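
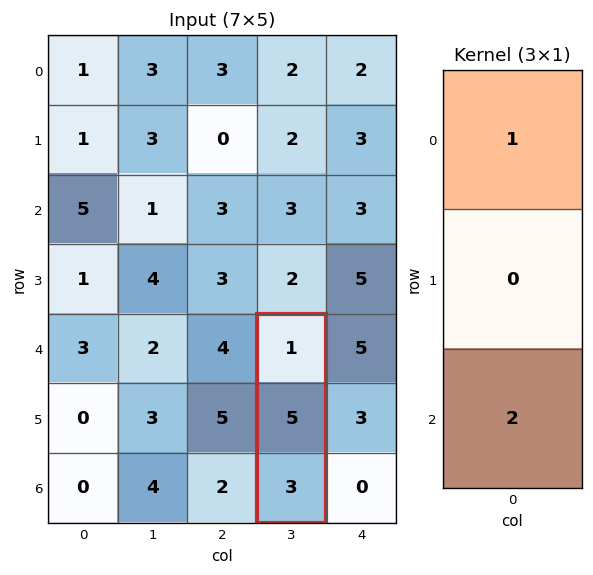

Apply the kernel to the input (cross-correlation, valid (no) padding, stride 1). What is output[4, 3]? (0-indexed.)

7

The receptive field on the input at this output position is [1 / 5 / 3]. Elementwise product with the kernel and sum: 1·1 + 3·2.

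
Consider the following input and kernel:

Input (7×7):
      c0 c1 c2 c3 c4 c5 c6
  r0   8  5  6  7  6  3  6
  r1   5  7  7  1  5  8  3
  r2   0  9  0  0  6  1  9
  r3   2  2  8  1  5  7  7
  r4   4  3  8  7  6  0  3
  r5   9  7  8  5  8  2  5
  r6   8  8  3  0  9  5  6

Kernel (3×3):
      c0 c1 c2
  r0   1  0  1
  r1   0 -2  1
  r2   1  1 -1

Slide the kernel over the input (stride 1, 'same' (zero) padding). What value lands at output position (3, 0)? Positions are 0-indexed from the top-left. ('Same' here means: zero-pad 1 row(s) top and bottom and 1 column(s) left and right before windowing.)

The receptive field on the zero-padded input at this output position is [0 0 9 / 0 2 2 / 0 4 3]. Elementwise product with the kernel and sum: 0·1 + 9·1 + 2·-2 + 2·1 + 0·1 + 4·1 + 3·-1.

8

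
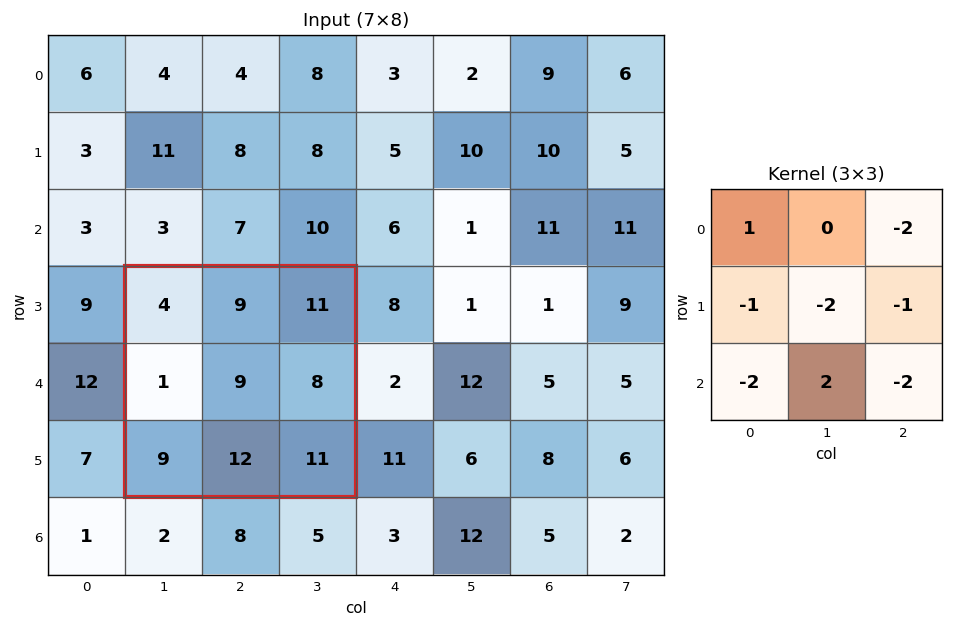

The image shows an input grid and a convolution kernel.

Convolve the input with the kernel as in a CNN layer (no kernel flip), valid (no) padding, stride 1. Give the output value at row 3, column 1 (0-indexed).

The receptive field on the input at this output position is [4 9 11 / 1 9 8 / 9 12 11]. Elementwise product with the kernel and sum: 4·1 + 11·-2 + 1·-1 + 9·-2 + 8·-1 + 9·-2 + 12·2 + 11·-2.

-61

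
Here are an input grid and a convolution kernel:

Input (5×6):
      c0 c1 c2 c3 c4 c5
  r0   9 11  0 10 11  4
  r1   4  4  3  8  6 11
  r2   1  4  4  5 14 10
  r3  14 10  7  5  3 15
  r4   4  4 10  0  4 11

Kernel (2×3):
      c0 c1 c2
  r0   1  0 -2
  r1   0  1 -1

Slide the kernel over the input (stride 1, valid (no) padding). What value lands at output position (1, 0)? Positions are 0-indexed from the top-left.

-2

The receptive field on the input at this output position is [4 4 3 / 1 4 4]. Elementwise product with the kernel and sum: 4·1 + 3·-2 + 4·1 + 4·-1.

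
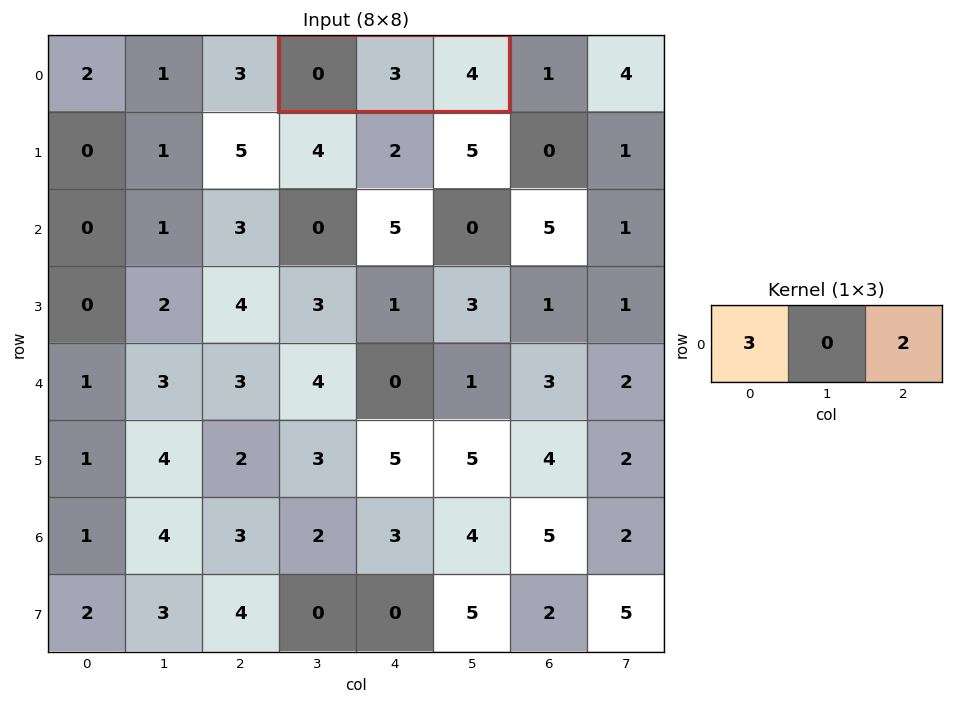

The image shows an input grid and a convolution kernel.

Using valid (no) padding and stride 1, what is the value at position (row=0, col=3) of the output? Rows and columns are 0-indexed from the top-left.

The receptive field on the input at this output position is [0 3 4]. Elementwise product with the kernel and sum: 0·3 + 4·2.

8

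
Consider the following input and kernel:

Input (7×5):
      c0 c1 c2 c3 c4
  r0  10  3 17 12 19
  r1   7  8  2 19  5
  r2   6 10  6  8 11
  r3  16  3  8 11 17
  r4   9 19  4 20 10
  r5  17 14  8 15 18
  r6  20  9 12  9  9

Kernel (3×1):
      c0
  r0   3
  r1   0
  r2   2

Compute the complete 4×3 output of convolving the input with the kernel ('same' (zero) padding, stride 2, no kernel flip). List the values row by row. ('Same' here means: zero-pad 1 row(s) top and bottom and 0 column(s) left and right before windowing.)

14 4 10
53 22 49
82 40 87
51 24 54

Output[0,0]: The receptive field on the zero-padded input at this output position is [0 / 10 / 7]. Elementwise product with the kernel and sum: 0·3 + 7·2.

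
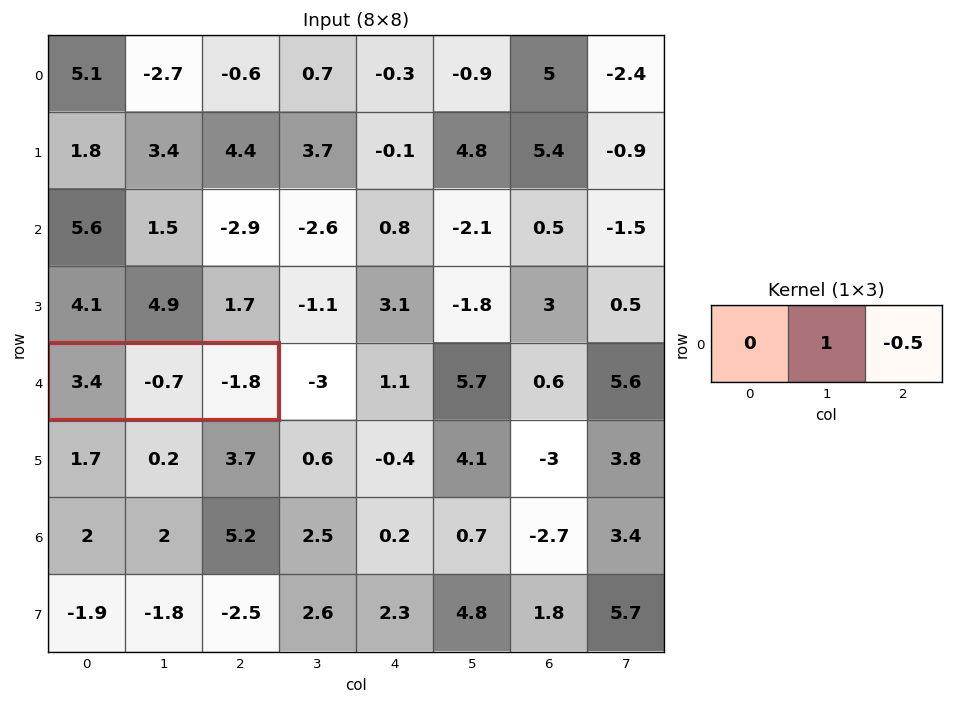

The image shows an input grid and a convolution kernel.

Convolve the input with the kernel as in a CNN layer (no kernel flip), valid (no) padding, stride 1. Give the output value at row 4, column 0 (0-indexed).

The receptive field on the input at this output position is [3.4 -0.7 -1.8]. Elementwise product with the kernel and sum: -0.7·1 + -1.8·-0.5.

0.2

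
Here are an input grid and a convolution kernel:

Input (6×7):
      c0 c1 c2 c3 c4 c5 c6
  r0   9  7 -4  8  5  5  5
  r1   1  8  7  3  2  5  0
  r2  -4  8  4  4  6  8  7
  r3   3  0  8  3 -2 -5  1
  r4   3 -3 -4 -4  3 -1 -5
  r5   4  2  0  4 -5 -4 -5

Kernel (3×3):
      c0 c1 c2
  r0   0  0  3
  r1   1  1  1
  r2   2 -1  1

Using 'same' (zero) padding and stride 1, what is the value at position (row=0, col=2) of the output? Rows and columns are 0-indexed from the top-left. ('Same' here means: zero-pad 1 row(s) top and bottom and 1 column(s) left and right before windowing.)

The receptive field on the zero-padded input at this output position is [0 0 0 / 7 -4 8 / 8 7 3]. Elementwise product with the kernel and sum: 0·3 + 7·1 + -4·1 + 8·1 + 8·2 + 7·-1 + 3·1.

23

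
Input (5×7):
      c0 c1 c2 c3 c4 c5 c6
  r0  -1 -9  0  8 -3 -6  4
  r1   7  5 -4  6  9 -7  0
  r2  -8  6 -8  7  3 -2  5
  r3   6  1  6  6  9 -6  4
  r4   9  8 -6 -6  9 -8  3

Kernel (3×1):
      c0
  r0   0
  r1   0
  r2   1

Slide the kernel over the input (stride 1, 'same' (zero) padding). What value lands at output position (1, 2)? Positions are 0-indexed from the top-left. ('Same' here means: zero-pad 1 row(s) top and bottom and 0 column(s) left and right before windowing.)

The receptive field on the zero-padded input at this output position is [0 / -4 / -8]. Elementwise product with the kernel and sum: -8·1.

-8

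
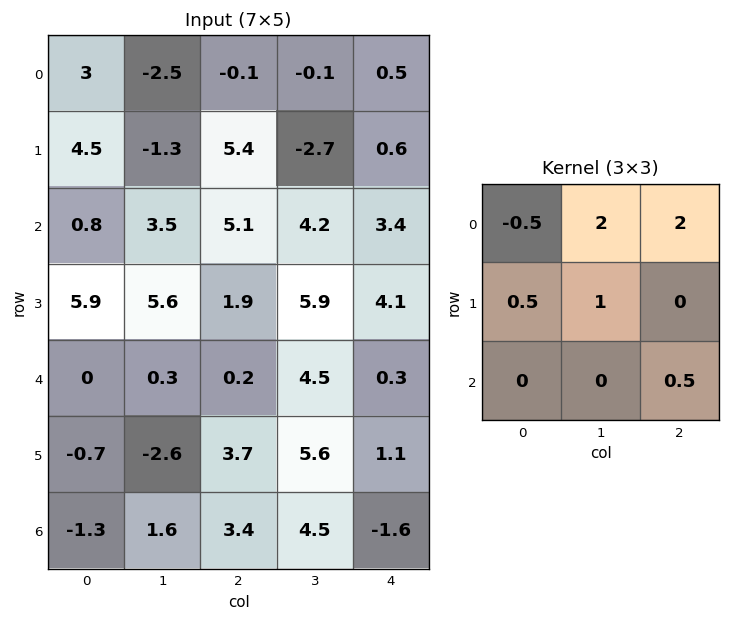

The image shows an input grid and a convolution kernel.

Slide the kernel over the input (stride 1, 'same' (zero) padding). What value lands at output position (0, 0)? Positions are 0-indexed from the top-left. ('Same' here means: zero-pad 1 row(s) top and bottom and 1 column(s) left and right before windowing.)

The receptive field on the zero-padded input at this output position is [0 0 0 / 0 3 -2.5 / 0 4.5 -1.3]. Elementwise product with the kernel and sum: 0·-0.5 + 0·2 + 0·2 + 0·0.5 + 3·1 + -1.3·0.5.

2.35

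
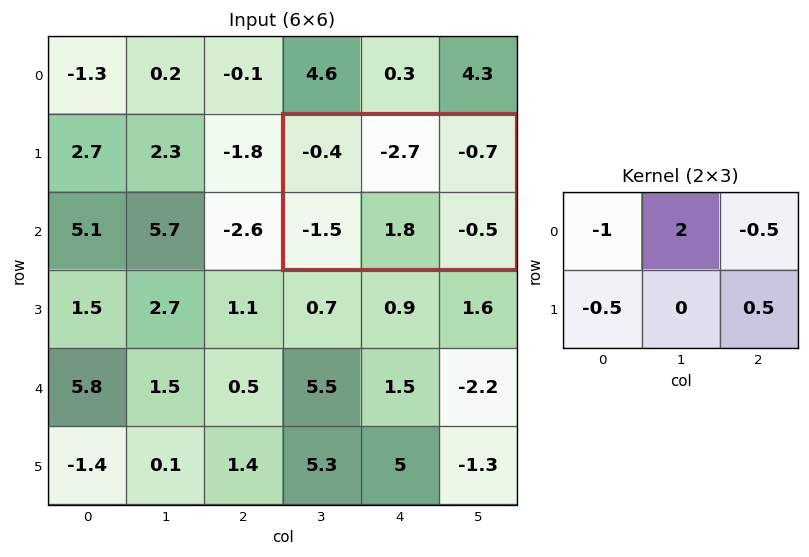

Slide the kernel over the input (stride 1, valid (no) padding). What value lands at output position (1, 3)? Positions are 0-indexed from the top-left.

The receptive field on the input at this output position is [-0.4 -2.7 -0.7 / -1.5 1.8 -0.5]. Elementwise product with the kernel and sum: -0.4·-1 + -2.7·2 + -0.7·-0.5 + -1.5·-0.5 + -0.5·0.5.

-4.15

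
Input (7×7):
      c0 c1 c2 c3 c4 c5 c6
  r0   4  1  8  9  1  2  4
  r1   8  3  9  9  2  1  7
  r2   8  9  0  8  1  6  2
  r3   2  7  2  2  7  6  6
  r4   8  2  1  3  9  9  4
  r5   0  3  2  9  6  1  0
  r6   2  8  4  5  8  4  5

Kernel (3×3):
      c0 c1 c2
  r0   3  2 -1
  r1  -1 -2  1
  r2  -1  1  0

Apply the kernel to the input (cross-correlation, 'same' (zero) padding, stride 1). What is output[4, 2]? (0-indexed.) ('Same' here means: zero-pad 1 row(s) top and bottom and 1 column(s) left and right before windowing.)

21

The receptive field on the zero-padded input at this output position is [7 2 2 / 2 1 3 / 3 2 9]. Elementwise product with the kernel and sum: 7·3 + 2·2 + 2·-1 + 2·-1 + 1·-2 + 3·1 + 3·-1 + 2·1.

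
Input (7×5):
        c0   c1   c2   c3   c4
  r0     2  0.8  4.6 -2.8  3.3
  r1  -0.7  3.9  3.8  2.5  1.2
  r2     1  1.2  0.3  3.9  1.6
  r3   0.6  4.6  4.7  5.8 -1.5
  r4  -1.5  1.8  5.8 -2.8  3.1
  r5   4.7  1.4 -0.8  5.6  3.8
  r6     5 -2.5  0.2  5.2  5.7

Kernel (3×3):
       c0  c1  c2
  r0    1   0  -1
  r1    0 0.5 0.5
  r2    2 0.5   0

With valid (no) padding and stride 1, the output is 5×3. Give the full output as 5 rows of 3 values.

3.85 9.3 5.7
-0.25 15.05 17.65
3.25 9.05 11.05
9.8 2.7 7.55
1.75 2.1 10.4

Output[0,0]: The receptive field on the input at this output position is [2 0.8 4.6 / -0.7 3.9 3.8 / 1 1.2 0.3]. Elementwise product with the kernel and sum: 2·1 + 4.6·-1 + 3.9·0.5 + 3.8·0.5 + 1·2 + 1.2·0.5.
Output[0,1]: The receptive field on the input at this output position is [0.8 4.6 -2.8 / 3.9 3.8 2.5 / 1.2 0.3 3.9]. Elementwise product with the kernel and sum: 0.8·1 + -2.8·-1 + 3.8·0.5 + 2.5·0.5 + 1.2·2 + 0.3·0.5.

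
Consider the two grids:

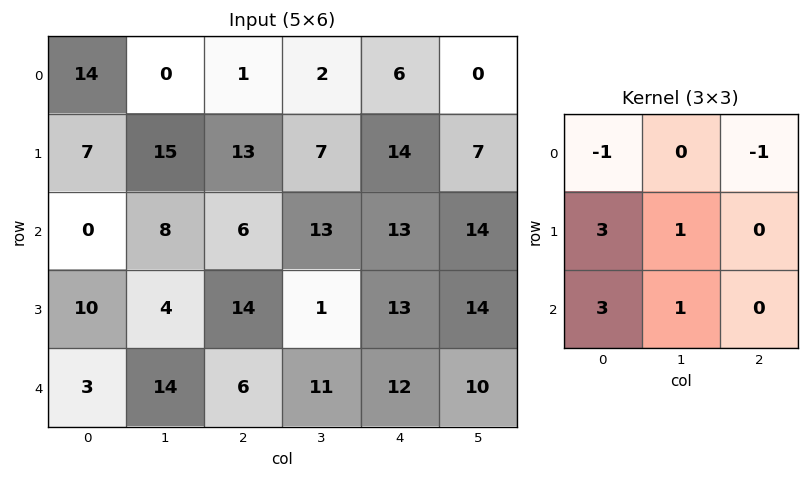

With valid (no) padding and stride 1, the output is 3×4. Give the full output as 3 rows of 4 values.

Output[0,0]: The receptive field on the input at this output position is [14 0 1 / 7 15 13 / 0 8 6]. Elementwise product with the kernel and sum: 14·-1 + 1·-1 + 7·3 + 15·1 + 0·3 + 8·1.
Output[0,1]: The receptive field on the input at this output position is [0 1 2 / 15 13 7 / 8 6 13]. Elementwise product with the kernel and sum: 0·-1 + 2·-1 + 15·3 + 13·1 + 8·3 + 6·1.

29 86 70 85
22 34 47 54
51 53 53 34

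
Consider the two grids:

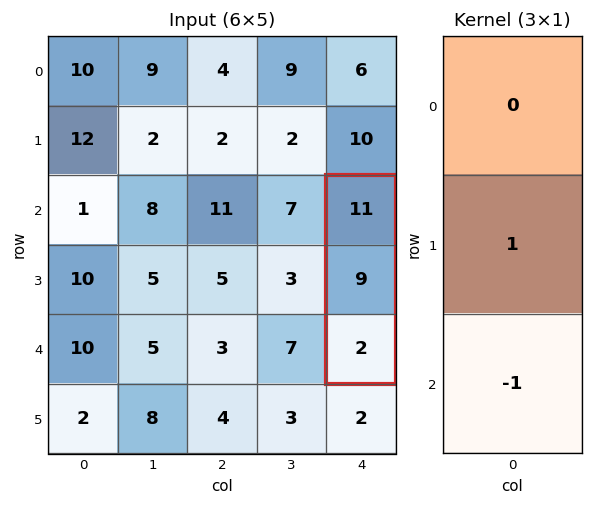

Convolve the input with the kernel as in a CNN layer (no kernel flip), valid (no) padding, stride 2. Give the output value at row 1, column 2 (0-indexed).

7

The receptive field on the input at this output position is [11 / 9 / 2]. Elementwise product with the kernel and sum: 9·1 + 2·-1.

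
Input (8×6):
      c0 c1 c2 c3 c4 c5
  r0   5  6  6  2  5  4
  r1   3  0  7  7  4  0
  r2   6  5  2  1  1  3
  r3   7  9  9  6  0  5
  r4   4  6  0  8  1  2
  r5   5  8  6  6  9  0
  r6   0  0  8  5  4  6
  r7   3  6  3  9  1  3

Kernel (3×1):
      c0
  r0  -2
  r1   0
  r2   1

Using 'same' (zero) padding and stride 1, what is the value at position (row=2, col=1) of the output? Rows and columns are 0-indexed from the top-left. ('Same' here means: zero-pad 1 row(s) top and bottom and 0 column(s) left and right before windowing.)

The receptive field on the zero-padded input at this output position is [0 / 5 / 9]. Elementwise product with the kernel and sum: 0·-2 + 9·1.

9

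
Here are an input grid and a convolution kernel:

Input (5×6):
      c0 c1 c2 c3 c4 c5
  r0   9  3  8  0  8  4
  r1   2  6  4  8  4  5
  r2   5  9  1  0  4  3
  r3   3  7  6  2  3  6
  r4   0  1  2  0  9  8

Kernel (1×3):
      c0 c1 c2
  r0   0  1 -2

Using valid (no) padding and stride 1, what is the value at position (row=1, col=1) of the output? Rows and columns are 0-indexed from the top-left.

-12

The receptive field on the input at this output position is [6 4 8]. Elementwise product with the kernel and sum: 4·1 + 8·-2.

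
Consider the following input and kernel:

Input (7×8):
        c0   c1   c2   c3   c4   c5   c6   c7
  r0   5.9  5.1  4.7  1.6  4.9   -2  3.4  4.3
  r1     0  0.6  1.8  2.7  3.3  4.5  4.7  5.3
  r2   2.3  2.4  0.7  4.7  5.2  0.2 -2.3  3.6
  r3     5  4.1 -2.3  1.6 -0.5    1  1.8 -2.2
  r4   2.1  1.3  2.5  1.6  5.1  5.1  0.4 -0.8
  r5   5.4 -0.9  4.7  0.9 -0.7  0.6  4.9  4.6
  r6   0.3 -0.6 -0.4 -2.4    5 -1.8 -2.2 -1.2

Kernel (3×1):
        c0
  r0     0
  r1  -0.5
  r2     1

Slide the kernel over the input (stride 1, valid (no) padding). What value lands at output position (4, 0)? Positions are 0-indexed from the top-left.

The receptive field on the input at this output position is [2.1 / 5.4 / 0.3]. Elementwise product with the kernel and sum: 5.4·-0.5 + 0.3·1.

-2.4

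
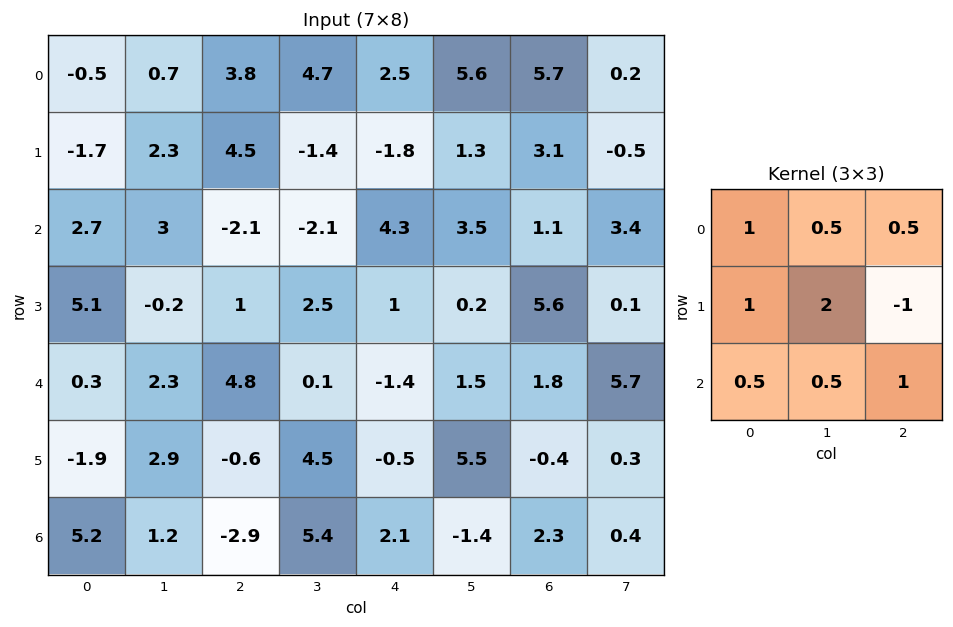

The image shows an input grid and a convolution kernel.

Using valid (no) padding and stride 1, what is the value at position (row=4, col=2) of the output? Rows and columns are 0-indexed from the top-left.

16.4

The receptive field on the input at this output position is [4.8 0.1 -1.4 / -0.6 4.5 -0.5 / -2.9 5.4 2.1]. Elementwise product with the kernel and sum: 4.8·1 + 0.1·0.5 + -1.4·0.5 + -0.6·1 + 4.5·2 + -0.5·-1 + -2.9·0.5 + 5.4·0.5 + 2.1·1.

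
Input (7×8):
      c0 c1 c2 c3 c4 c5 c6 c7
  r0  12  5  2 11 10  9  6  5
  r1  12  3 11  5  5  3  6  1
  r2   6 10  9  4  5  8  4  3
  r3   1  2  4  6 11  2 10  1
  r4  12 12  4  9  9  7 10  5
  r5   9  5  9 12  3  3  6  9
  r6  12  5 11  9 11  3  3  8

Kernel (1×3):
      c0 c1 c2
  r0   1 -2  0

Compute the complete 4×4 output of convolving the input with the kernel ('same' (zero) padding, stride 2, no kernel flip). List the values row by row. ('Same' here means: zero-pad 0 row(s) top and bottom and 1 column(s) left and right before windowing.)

Output[0,0]: The receptive field on the zero-padded input at this output position is [0 12 5]. Elementwise product with the kernel and sum: 0·1 + 12·-2.

-24 1 -9 -3
-12 -8 -6 0
-24 4 -9 -13
-24 -17 -13 -3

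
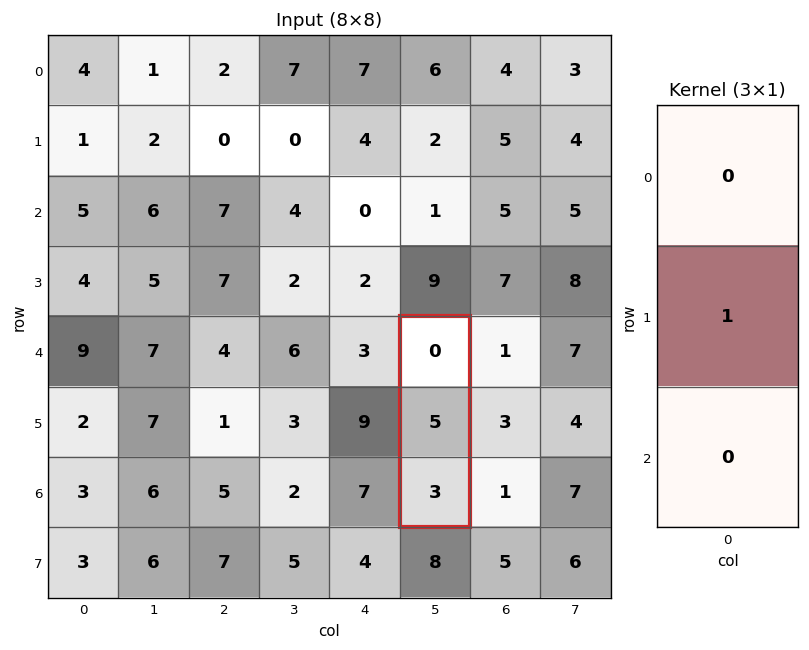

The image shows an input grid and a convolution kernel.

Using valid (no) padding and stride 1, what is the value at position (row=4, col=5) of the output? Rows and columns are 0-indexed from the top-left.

5

The receptive field on the input at this output position is [0 / 5 / 3]. Elementwise product with the kernel and sum: 5·1.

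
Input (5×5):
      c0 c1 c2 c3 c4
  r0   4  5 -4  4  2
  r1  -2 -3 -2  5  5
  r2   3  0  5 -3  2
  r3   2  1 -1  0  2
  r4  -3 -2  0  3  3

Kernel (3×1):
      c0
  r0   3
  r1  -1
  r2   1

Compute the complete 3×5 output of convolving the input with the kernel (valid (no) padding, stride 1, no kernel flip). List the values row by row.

Output[0,0]: The receptive field on the input at this output position is [4 / -2 / 3]. Elementwise product with the kernel and sum: 4·3 + -2·-1 + 3·1.

17 18 -5 4 3
-7 -8 -12 18 15
4 -3 16 -6 7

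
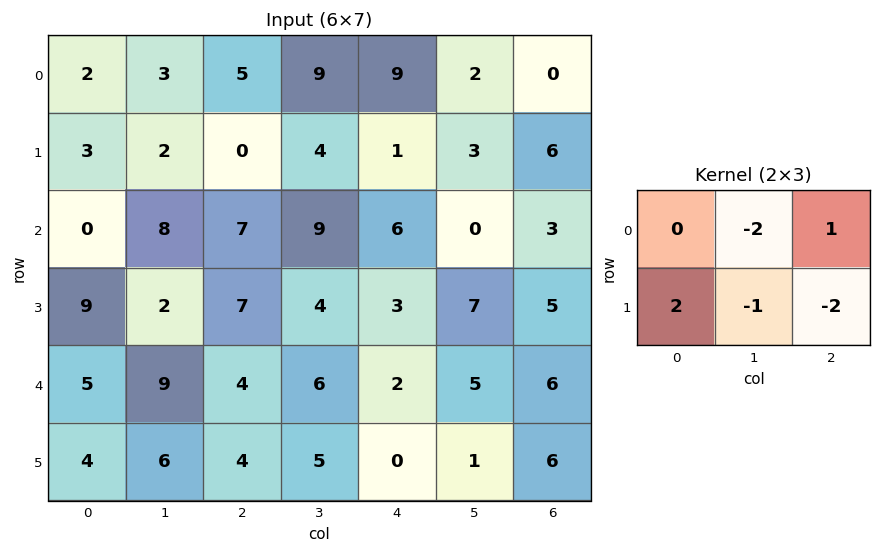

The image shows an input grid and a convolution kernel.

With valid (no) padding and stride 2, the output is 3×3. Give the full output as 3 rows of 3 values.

3 -15 -17
-7 -8 -8
-20 -7 -17

Output[0,0]: The receptive field on the input at this output position is [2 3 5 / 3 2 0]. Elementwise product with the kernel and sum: 3·-2 + 5·1 + 3·2 + 2·-1 + 0·-2.
Output[0,1]: The receptive field on the input at this output position is [5 9 9 / 0 4 1]. Elementwise product with the kernel and sum: 9·-2 + 9·1 + 0·2 + 4·-1 + 1·-2.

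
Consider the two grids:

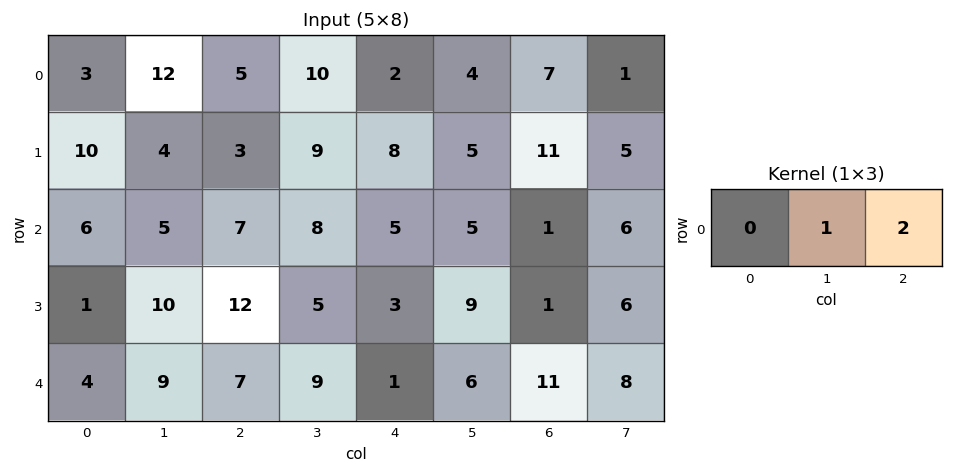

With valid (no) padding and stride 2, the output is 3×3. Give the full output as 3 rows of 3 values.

Output[0,0]: The receptive field on the input at this output position is [3 12 5]. Elementwise product with the kernel and sum: 12·1 + 5·2.
Output[0,1]: The receptive field on the input at this output position is [5 10 2]. Elementwise product with the kernel and sum: 10·1 + 2·2.

22 14 18
19 18 7
23 11 28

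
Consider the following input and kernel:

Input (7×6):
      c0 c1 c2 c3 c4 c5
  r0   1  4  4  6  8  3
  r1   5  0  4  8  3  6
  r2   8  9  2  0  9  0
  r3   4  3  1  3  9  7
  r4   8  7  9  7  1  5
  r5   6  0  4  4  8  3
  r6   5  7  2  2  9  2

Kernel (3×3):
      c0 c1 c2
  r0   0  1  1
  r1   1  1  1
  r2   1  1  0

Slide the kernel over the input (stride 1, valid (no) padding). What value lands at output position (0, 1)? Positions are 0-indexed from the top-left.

33

The receptive field on the input at this output position is [4 4 6 / 0 4 8 / 9 2 0]. Elementwise product with the kernel and sum: 4·1 + 6·1 + 0·1 + 4·1 + 8·1 + 9·1 + 2·1.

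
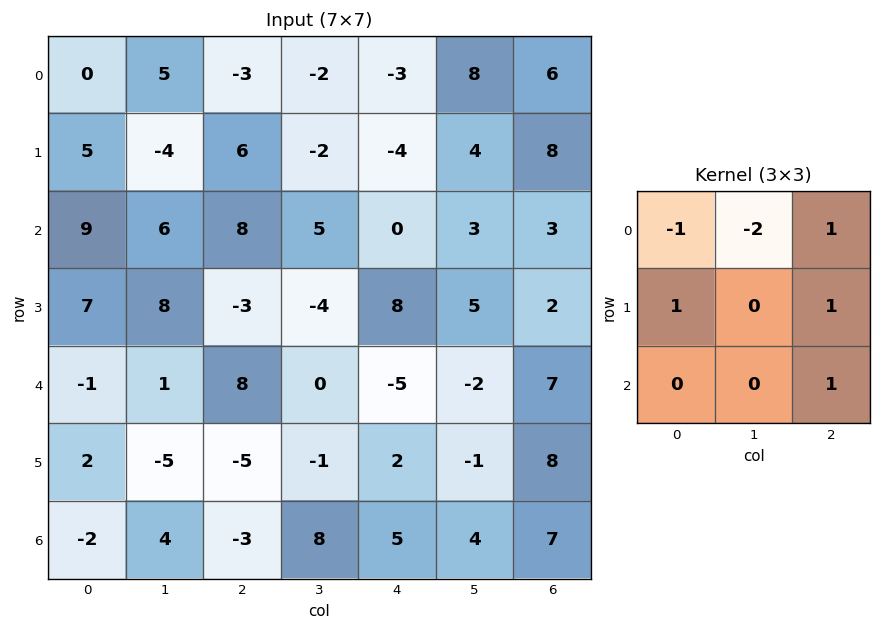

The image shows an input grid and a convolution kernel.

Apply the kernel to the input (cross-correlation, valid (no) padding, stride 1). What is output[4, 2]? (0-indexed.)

The receptive field on the input at this output position is [8 0 -5 / -5 -1 2 / -3 8 5]. Elementwise product with the kernel and sum: 8·-1 + 0·-2 + -5·1 + -5·1 + 2·1 + 5·1.

-11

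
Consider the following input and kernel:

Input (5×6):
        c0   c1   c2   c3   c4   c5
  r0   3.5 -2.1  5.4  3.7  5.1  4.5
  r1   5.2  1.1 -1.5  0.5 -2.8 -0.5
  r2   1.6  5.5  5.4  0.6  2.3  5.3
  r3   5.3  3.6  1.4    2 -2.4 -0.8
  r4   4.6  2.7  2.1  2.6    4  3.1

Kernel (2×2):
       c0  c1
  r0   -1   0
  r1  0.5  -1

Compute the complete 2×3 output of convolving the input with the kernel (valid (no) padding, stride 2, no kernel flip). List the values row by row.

Output[0,0]: The receptive field on the input at this output position is [3.5 -2.1 / 5.2 1.1]. Elementwise product with the kernel and sum: 3.5·-1 + 5.2·0.5 + 1.1·-1.

-2 -6.65 -6
-2.55 -6.7 -2.7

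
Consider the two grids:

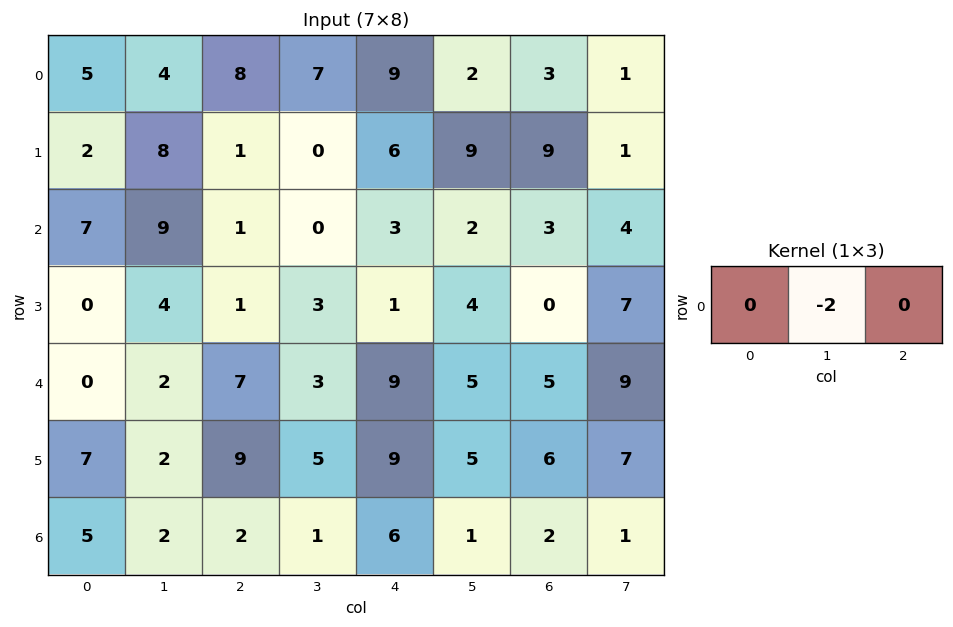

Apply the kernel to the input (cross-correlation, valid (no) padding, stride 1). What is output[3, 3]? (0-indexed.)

-2

The receptive field on the input at this output position is [3 1 4]. Elementwise product with the kernel and sum: 1·-2.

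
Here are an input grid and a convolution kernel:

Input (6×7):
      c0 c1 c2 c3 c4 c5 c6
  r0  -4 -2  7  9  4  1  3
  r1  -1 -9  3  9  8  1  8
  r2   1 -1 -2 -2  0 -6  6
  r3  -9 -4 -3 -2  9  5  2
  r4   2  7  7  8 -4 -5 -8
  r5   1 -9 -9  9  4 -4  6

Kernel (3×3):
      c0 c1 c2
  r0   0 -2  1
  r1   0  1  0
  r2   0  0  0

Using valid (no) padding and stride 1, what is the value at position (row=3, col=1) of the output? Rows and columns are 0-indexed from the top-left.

11

The receptive field on the input at this output position is [-4 -3 -2 / 7 7 8 / -9 -9 9]. Elementwise product with the kernel and sum: -3·-2 + -2·1 + 7·1.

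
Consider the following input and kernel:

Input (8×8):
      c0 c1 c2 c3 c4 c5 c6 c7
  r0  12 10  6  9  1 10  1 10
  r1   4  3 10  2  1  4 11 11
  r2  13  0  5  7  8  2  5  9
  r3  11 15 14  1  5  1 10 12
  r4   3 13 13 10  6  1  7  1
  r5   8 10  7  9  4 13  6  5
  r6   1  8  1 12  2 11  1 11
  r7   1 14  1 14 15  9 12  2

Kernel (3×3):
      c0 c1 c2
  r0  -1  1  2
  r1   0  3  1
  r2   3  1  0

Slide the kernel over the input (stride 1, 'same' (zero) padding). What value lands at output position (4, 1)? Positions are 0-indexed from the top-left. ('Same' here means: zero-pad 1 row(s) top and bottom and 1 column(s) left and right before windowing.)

The receptive field on the zero-padded input at this output position is [11 15 14 / 3 13 13 / 8 10 7]. Elementwise product with the kernel and sum: 11·-1 + 15·1 + 14·2 + 13·3 + 13·1 + 8·3 + 10·1.

118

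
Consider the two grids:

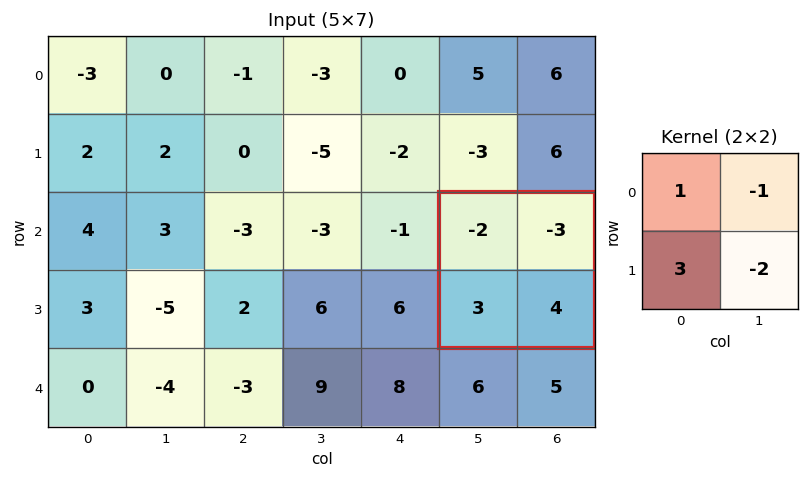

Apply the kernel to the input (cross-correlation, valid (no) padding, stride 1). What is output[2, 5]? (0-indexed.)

The receptive field on the input at this output position is [-2 -3 / 3 4]. Elementwise product with the kernel and sum: -2·1 + -3·-1 + 3·3 + 4·-2.

2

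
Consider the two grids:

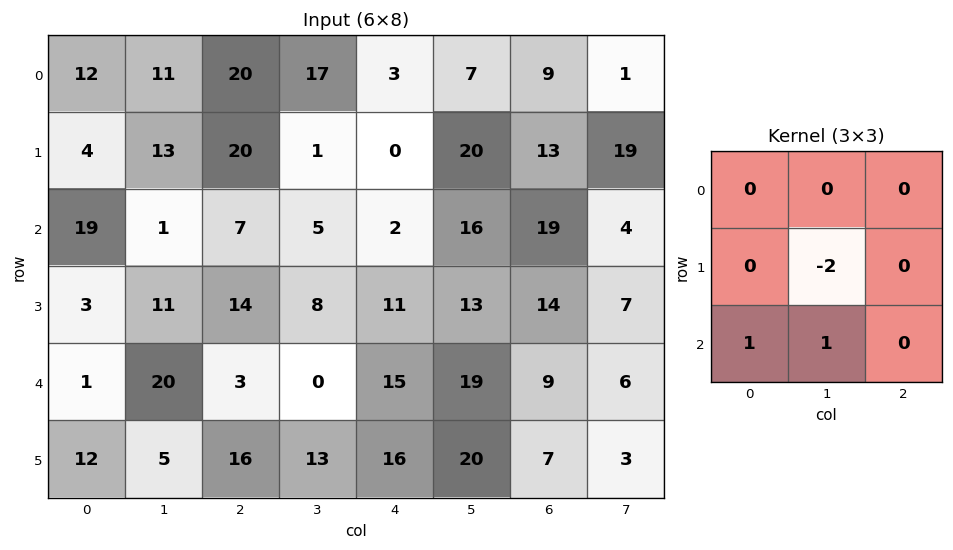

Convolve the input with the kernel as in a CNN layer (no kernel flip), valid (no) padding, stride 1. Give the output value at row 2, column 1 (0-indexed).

The receptive field on the input at this output position is [1 7 5 / 11 14 8 / 20 3 0]. Elementwise product with the kernel and sum: 14·-2 + 20·1 + 3·1.

-5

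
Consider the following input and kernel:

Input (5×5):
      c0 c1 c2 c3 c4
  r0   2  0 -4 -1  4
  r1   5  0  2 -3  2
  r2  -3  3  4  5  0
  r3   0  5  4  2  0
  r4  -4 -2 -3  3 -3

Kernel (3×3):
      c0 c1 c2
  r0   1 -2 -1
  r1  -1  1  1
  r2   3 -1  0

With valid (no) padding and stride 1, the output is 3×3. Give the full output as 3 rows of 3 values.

Output[0,0]: The receptive field on the input at this output position is [2 0 -4 / 5 0 2 / -3 3 4]. Elementwise product with the kernel and sum: 2·1 + 0·-2 + -4·-1 + 5·-1 + 0·1 + 2·1 + -3·3 + 3·-1.

-9 13 -2
8 16 17
-14 -12 -20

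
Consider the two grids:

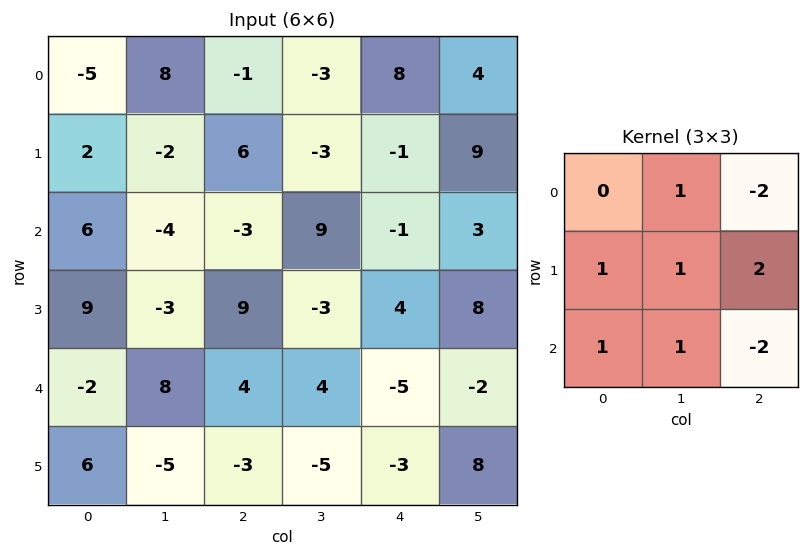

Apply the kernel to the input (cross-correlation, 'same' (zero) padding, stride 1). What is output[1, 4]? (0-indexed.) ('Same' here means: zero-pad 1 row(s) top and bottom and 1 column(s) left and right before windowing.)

16

The receptive field on the zero-padded input at this output position is [-3 8 4 / -3 -1 9 / 9 -1 3]. Elementwise product with the kernel and sum: 8·1 + 4·-2 + -3·1 + -1·1 + 9·2 + 9·1 + -1·1 + 3·-2.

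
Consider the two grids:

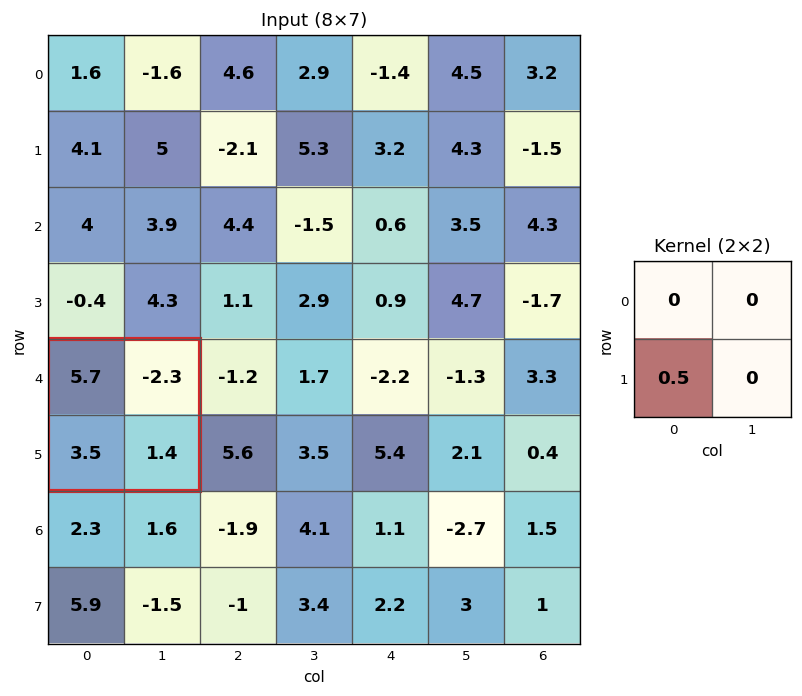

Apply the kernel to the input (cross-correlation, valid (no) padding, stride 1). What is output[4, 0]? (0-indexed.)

The receptive field on the input at this output position is [5.7 -2.3 / 3.5 1.4]. Elementwise product with the kernel and sum: 3.5·0.5.

1.75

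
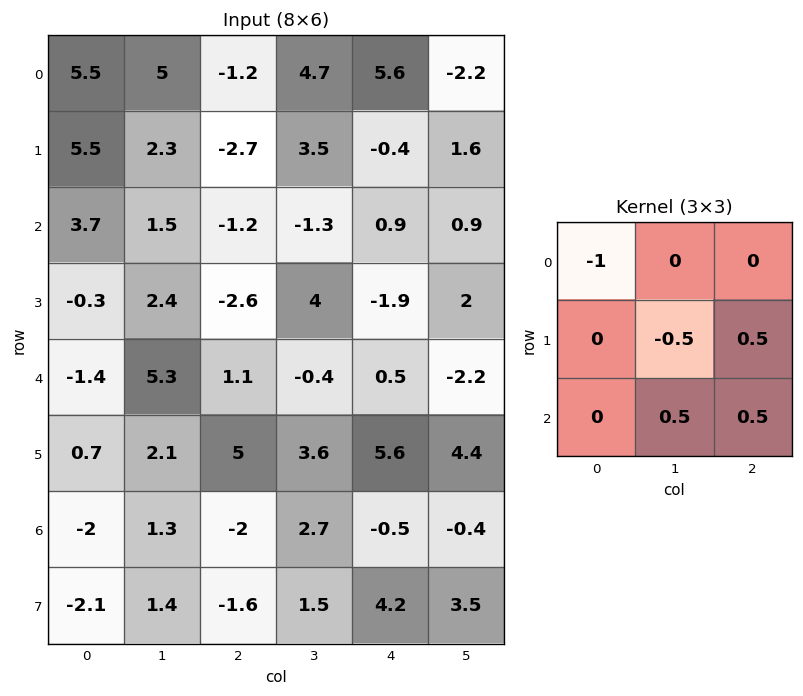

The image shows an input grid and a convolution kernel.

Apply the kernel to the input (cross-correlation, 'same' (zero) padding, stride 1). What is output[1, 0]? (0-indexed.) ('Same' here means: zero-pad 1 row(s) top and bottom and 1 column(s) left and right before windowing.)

1

The receptive field on the zero-padded input at this output position is [0 5.5 5 / 0 5.5 2.3 / 0 3.7 1.5]. Elementwise product with the kernel and sum: 0·-1 + 5.5·-0.5 + 2.3·0.5 + 3.7·0.5 + 1.5·0.5.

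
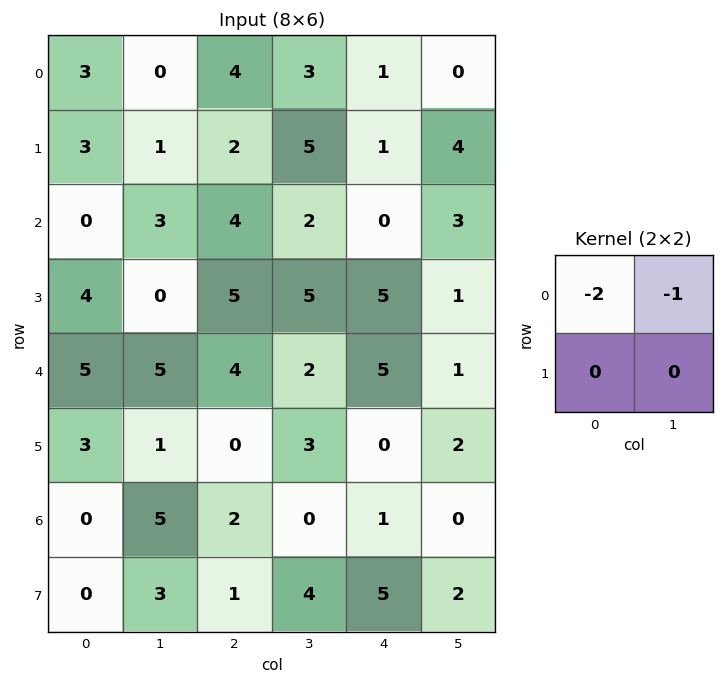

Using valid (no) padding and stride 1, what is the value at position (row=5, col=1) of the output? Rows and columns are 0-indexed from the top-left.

The receptive field on the input at this output position is [1 0 / 5 2]. Elementwise product with the kernel and sum: 1·-2 + 0·-1.

-2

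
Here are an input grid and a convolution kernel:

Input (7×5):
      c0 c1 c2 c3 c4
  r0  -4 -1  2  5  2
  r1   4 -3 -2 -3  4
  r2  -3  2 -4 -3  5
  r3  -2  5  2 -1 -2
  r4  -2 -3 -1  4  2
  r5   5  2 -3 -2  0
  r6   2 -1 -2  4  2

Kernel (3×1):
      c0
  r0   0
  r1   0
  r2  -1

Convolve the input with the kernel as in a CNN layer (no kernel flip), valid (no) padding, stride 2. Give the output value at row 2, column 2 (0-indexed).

-2

The receptive field on the input at this output position is [2 / 0 / 2]. Elementwise product with the kernel and sum: 2·-1.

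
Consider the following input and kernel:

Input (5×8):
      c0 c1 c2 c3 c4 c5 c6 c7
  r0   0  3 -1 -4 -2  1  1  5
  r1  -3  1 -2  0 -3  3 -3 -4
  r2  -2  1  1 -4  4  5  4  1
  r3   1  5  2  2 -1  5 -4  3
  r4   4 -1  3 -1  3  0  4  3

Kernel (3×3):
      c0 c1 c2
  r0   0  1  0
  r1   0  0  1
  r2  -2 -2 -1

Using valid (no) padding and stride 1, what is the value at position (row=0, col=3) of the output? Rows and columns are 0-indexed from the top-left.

The receptive field on the input at this output position is [-4 -2 1 / 0 -3 3 / -4 4 5]. Elementwise product with the kernel and sum: -2·1 + 3·1 + -4·-2 + 4·-2 + 5·-1.

-4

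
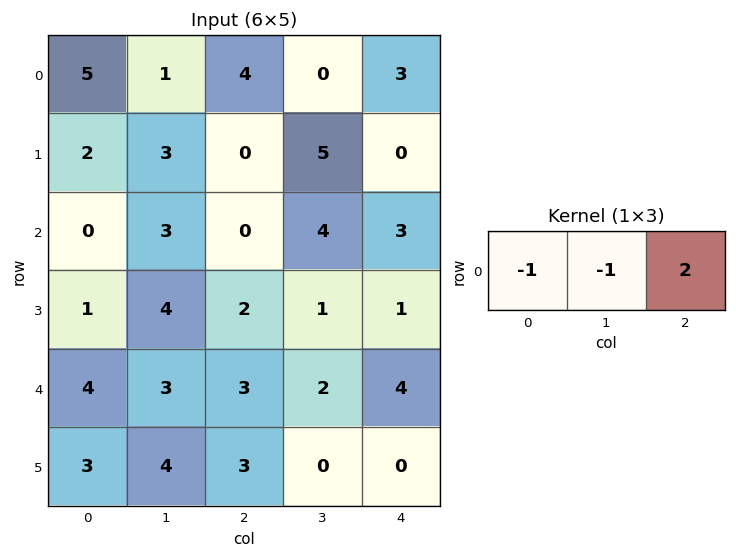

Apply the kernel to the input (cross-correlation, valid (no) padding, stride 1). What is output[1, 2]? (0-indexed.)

The receptive field on the input at this output position is [0 5 0]. Elementwise product with the kernel and sum: 0·-1 + 5·-1 + 0·2.

-5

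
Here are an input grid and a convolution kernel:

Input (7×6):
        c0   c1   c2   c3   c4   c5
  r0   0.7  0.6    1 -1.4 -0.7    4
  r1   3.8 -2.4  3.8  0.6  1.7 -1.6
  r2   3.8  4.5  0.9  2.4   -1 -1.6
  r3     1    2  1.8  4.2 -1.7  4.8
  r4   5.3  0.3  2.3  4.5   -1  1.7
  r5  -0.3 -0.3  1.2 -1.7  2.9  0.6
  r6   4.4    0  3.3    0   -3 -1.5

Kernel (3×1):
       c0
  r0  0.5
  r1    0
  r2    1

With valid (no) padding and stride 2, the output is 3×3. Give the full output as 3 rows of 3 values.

4.15 1.4 -1.35
7.2 2.75 -1.5
7.05 4.45 -3.5

Output[0,0]: The receptive field on the input at this output position is [0.7 / 3.8 / 3.8]. Elementwise product with the kernel and sum: 0.7·0.5 + 3.8·1.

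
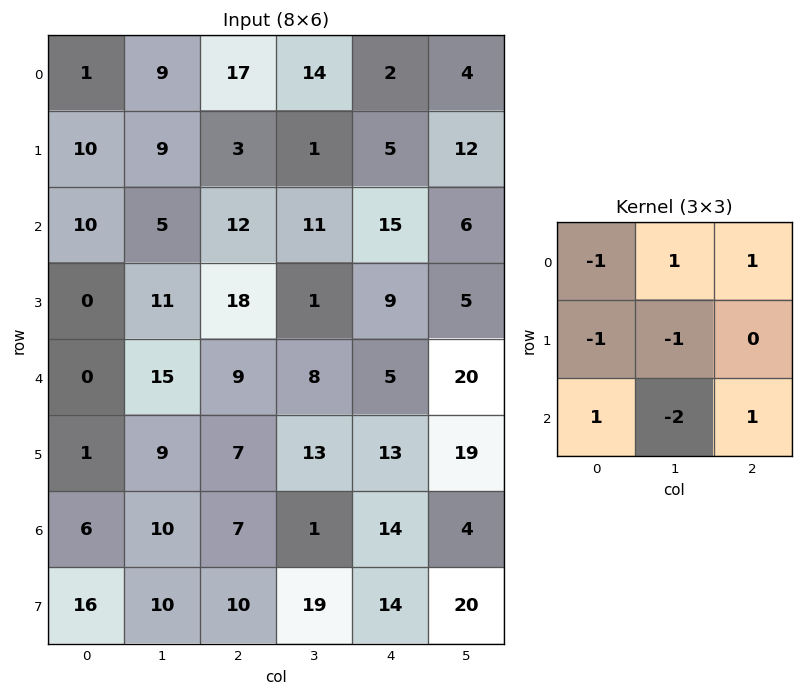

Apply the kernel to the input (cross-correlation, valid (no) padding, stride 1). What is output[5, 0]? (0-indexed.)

The receptive field on the input at this output position is [1 9 7 / 6 10 7 / 16 10 10]. Elementwise product with the kernel and sum: 1·-1 + 9·1 + 7·1 + 6·-1 + 10·-1 + 16·1 + 10·-2 + 10·1.

5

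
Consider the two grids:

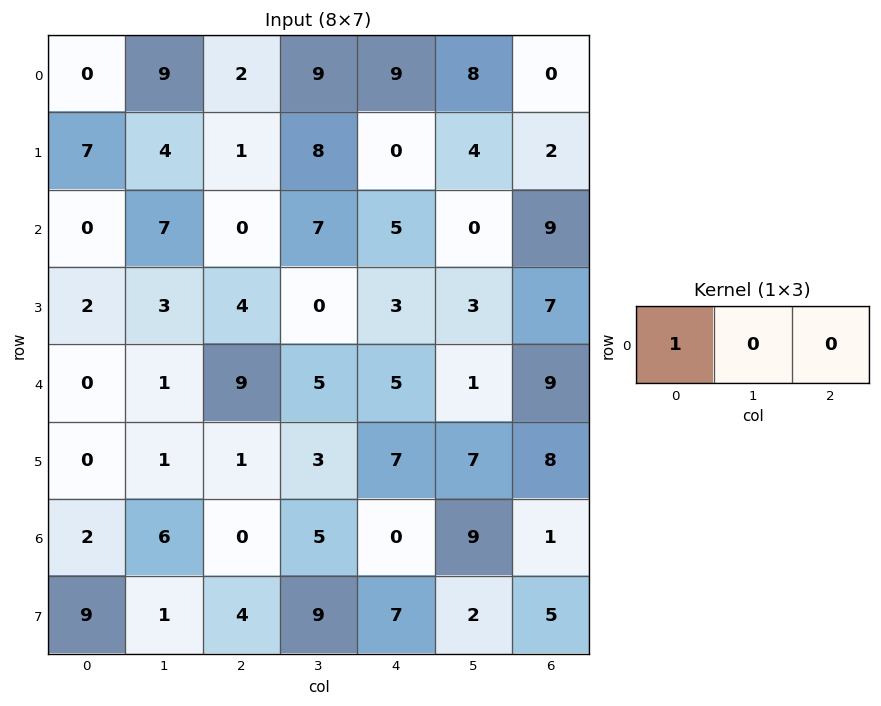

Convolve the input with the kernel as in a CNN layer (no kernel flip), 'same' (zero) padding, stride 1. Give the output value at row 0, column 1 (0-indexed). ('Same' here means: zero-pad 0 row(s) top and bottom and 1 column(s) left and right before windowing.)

0

The receptive field on the zero-padded input at this output position is [0 9 2]. Elementwise product with the kernel and sum: 0·1.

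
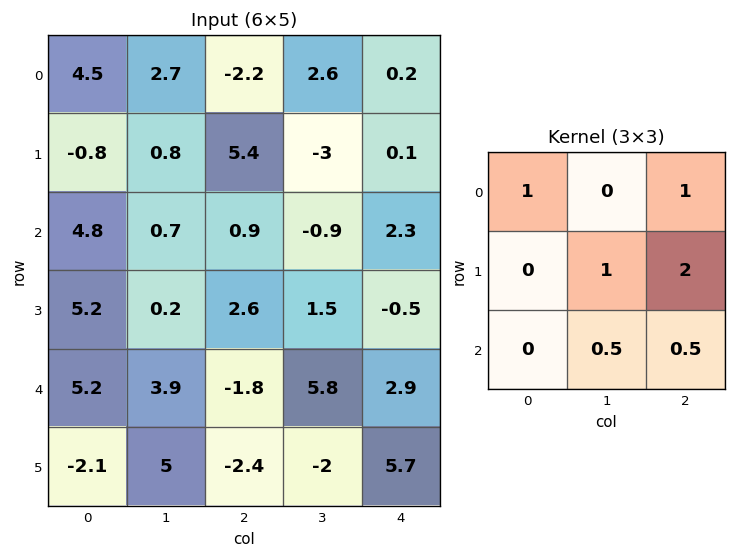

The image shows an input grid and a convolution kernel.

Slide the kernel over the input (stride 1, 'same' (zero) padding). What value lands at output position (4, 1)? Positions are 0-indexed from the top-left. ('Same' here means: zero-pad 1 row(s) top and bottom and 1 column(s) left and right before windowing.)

The receptive field on the zero-padded input at this output position is [5.2 0.2 2.6 / 5.2 3.9 -1.8 / -2.1 5 -2.4]. Elementwise product with the kernel and sum: 5.2·1 + 2.6·1 + 3.9·1 + -1.8·2 + 5·0.5 + -2.4·0.5.

9.4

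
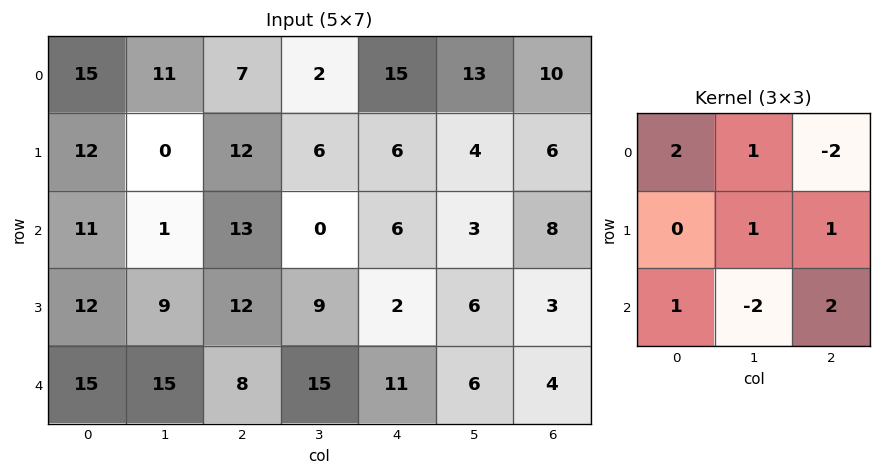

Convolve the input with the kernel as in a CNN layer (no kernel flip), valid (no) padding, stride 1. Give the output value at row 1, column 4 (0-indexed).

The receptive field on the input at this output position is [6 4 6 / 6 3 8 / 2 6 3]. Elementwise product with the kernel and sum: 6·2 + 4·1 + 6·-2 + 3·1 + 8·1 + 2·1 + 6·-2 + 3·2.

11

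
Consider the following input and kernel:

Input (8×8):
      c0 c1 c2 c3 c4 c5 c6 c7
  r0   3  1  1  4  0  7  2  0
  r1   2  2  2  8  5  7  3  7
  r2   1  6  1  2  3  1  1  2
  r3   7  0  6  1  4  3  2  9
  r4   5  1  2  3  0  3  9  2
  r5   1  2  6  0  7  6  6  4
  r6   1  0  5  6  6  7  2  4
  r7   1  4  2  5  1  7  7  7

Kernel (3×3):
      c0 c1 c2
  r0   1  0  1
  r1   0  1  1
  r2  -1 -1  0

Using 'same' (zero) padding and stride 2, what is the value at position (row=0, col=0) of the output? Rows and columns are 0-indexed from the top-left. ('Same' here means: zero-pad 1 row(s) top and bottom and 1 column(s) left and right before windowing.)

The receptive field on the zero-padded input at this output position is [0 0 0 / 0 3 1 / 0 2 2]. Elementwise product with the kernel and sum: 0·1 + 0·1 + 3·1 + 1·1 + 0·-1 + 2·-1.

2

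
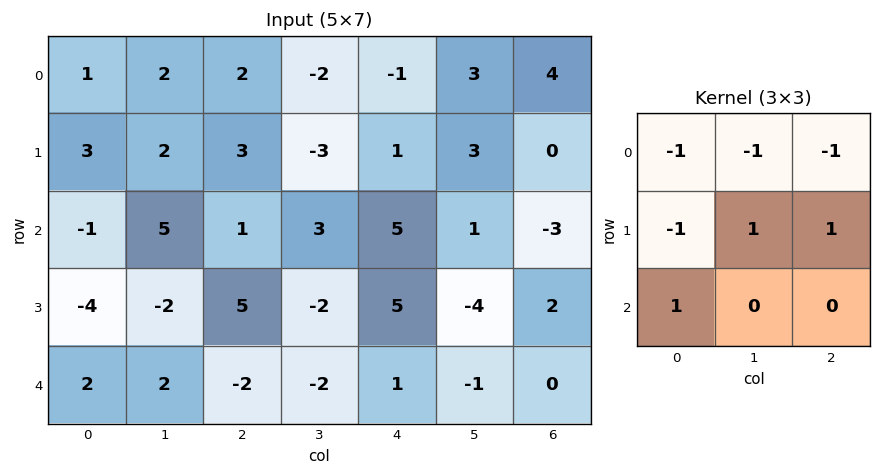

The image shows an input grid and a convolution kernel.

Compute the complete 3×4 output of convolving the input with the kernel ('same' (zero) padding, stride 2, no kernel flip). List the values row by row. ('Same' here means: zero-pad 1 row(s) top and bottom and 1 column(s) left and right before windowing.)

Output[0,0]: The receptive field on the zero-padded input at this output position is [0 0 0 / 0 1 2 / 0 3 2]. Elementwise product with the kernel and sum: 0·-1 + 0·-1 + 0·-1 + 0·-1 + 1·1 + 2·1 + 0·1.

3 0 1 4
-1 -5 0 -11
10 -7 3 3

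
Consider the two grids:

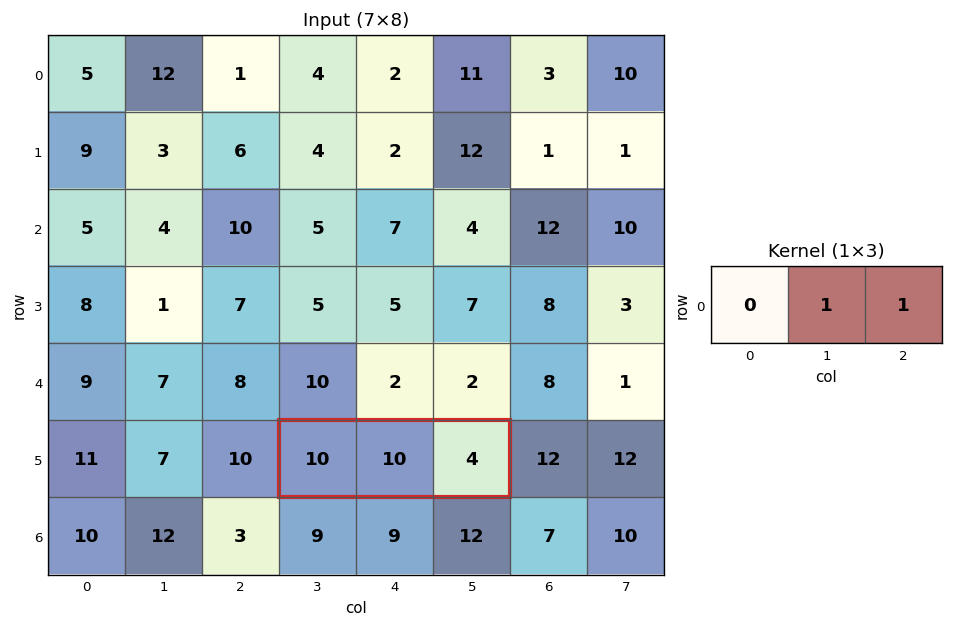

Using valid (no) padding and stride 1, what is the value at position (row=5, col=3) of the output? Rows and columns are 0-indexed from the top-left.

14

The receptive field on the input at this output position is [10 10 4]. Elementwise product with the kernel and sum: 10·1 + 4·1.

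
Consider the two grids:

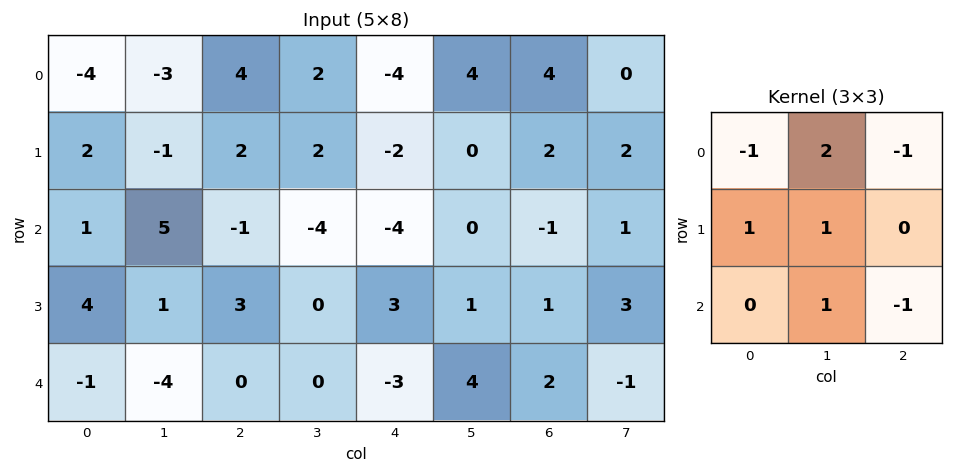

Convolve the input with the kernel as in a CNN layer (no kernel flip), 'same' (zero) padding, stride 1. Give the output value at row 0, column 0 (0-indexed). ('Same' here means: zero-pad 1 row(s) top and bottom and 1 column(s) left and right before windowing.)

-1

The receptive field on the zero-padded input at this output position is [0 0 0 / 0 -4 -3 / 0 2 -1]. Elementwise product with the kernel and sum: 0·-1 + 0·2 + 0·-1 + 0·1 + -4·1 + 2·1 + -1·-1.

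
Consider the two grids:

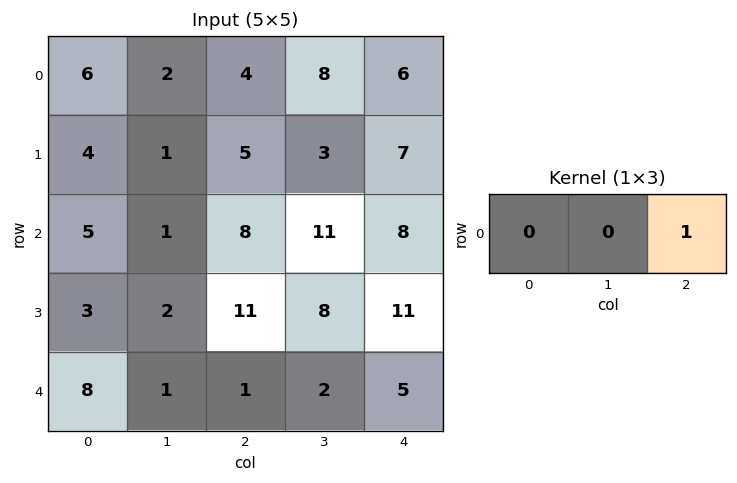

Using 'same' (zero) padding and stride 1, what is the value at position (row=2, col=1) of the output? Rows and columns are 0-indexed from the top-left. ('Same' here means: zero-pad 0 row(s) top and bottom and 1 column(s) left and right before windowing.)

8

The receptive field on the zero-padded input at this output position is [5 1 8]. Elementwise product with the kernel and sum: 8·1.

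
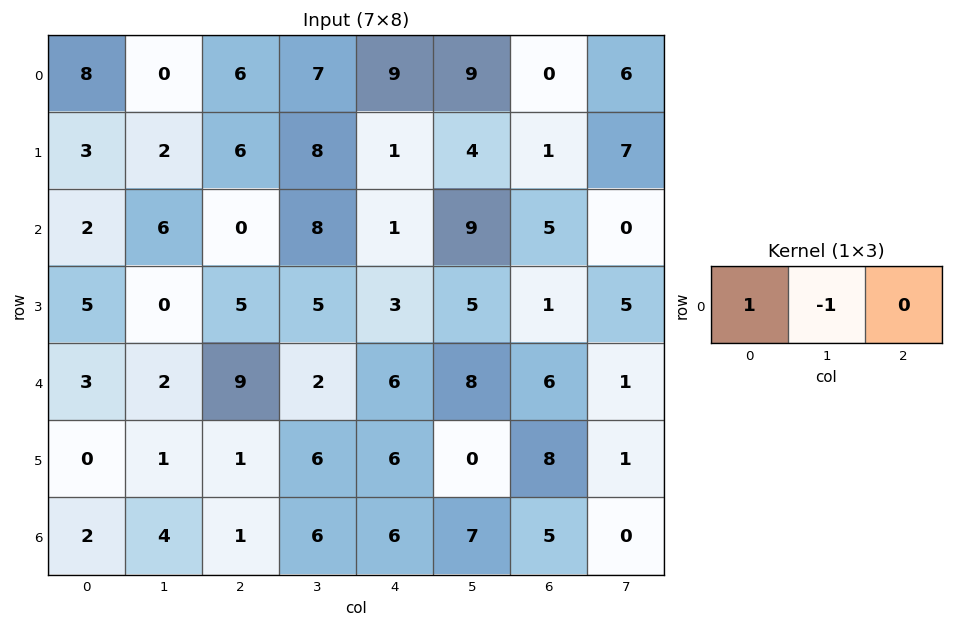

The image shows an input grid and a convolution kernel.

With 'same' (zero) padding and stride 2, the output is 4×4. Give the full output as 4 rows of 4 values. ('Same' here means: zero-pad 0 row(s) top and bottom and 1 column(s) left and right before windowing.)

Output[0,0]: The receptive field on the zero-padded input at this output position is [0 8 0]. Elementwise product with the kernel and sum: 0·1 + 8·-1.
Output[0,1]: The receptive field on the zero-padded input at this output position is [0 6 7]. Elementwise product with the kernel and sum: 0·1 + 6·-1.

-8 -6 -2 9
-2 6 7 4
-3 -7 -4 2
-2 3 0 2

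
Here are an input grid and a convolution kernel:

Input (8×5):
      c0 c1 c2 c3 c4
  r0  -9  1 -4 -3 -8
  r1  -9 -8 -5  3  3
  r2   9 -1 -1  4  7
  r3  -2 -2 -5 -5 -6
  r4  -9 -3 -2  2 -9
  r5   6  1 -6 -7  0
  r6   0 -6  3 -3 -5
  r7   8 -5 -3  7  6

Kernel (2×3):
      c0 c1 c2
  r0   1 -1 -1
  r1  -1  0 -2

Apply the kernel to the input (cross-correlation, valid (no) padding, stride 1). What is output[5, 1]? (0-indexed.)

The receptive field on the input at this output position is [1 -6 -7 / -6 3 -3]. Elementwise product with the kernel and sum: 1·1 + -6·-1 + -7·-1 + -6·-1 + -3·-2.

26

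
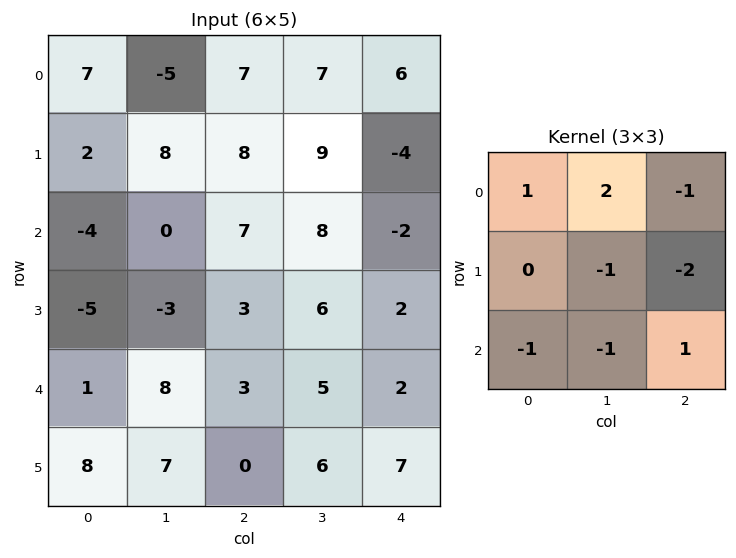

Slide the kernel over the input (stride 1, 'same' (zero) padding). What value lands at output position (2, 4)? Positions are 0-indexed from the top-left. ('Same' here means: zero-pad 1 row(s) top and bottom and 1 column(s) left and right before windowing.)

-5

The receptive field on the zero-padded input at this output position is [9 -4 0 / 8 -2 0 / 6 2 0]. Elementwise product with the kernel and sum: 9·1 + -4·2 + 0·-1 + -2·-1 + 0·-2 + 6·-1 + 2·-1 + 0·1.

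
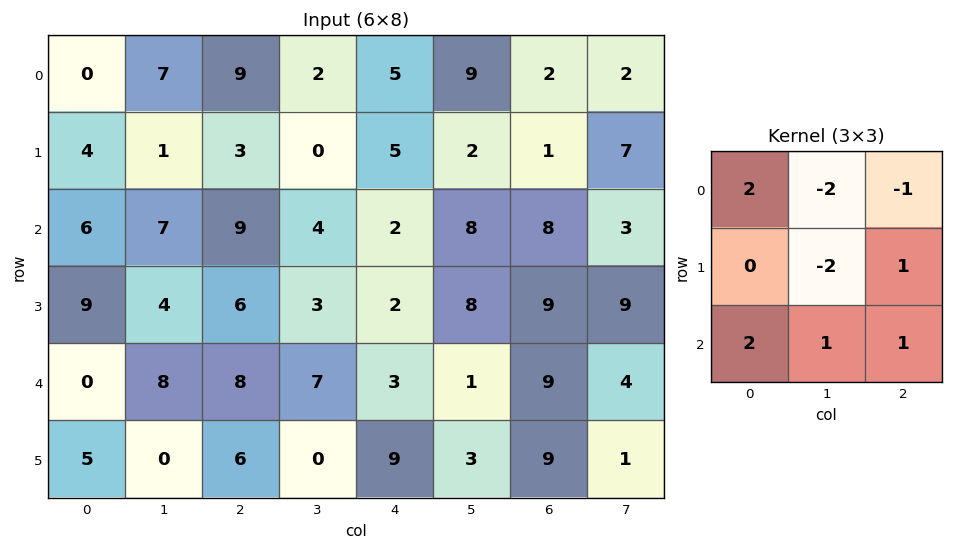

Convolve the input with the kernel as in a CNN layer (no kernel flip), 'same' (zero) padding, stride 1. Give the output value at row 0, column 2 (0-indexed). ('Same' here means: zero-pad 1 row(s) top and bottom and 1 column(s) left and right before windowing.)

The receptive field on the zero-padded input at this output position is [0 0 0 / 7 9 2 / 1 3 0]. Elementwise product with the kernel and sum: 0·2 + 0·-2 + 0·-1 + 9·-2 + 2·1 + 1·2 + 3·1 + 0·1.

-11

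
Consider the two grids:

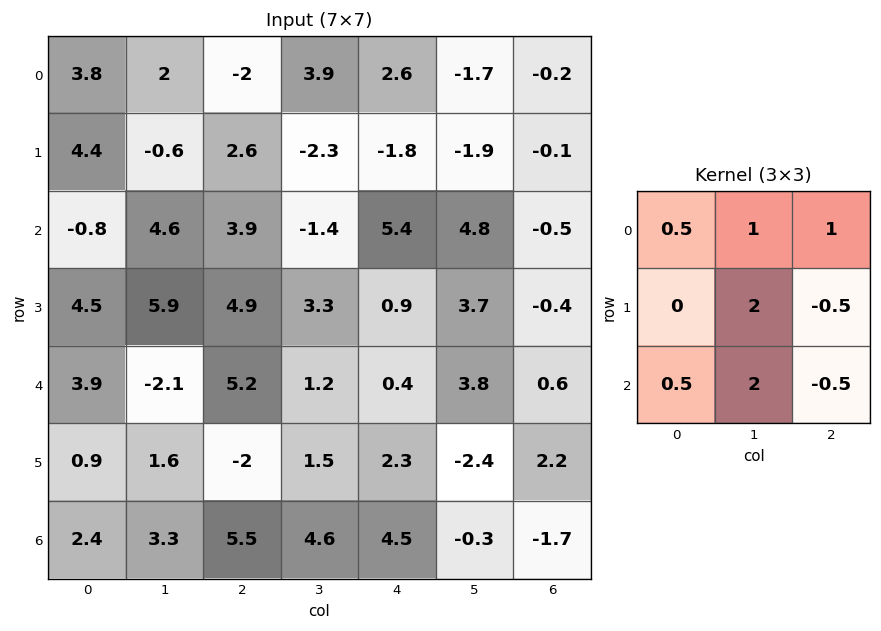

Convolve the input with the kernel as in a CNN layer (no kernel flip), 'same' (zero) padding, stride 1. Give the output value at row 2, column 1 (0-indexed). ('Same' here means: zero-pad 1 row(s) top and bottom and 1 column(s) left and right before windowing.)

23.05

The receptive field on the zero-padded input at this output position is [4.4 -0.6 2.6 / -0.8 4.6 3.9 / 4.5 5.9 4.9]. Elementwise product with the kernel and sum: 4.4·0.5 + -0.6·1 + 2.6·1 + 4.6·2 + 3.9·-0.5 + 4.5·0.5 + 5.9·2 + 4.9·-0.5.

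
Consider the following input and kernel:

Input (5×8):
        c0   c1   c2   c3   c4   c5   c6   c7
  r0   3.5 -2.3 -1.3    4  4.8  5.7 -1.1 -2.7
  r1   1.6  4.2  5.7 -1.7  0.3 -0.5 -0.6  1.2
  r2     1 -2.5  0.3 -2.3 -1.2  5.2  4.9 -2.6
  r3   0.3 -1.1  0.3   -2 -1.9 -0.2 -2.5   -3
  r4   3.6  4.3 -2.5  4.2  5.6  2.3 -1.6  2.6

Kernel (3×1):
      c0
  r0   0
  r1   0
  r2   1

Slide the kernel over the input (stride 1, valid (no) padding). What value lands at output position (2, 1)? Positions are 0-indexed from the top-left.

4.3

The receptive field on the input at this output position is [-2.5 / -1.1 / 4.3]. Elementwise product with the kernel and sum: 4.3·1.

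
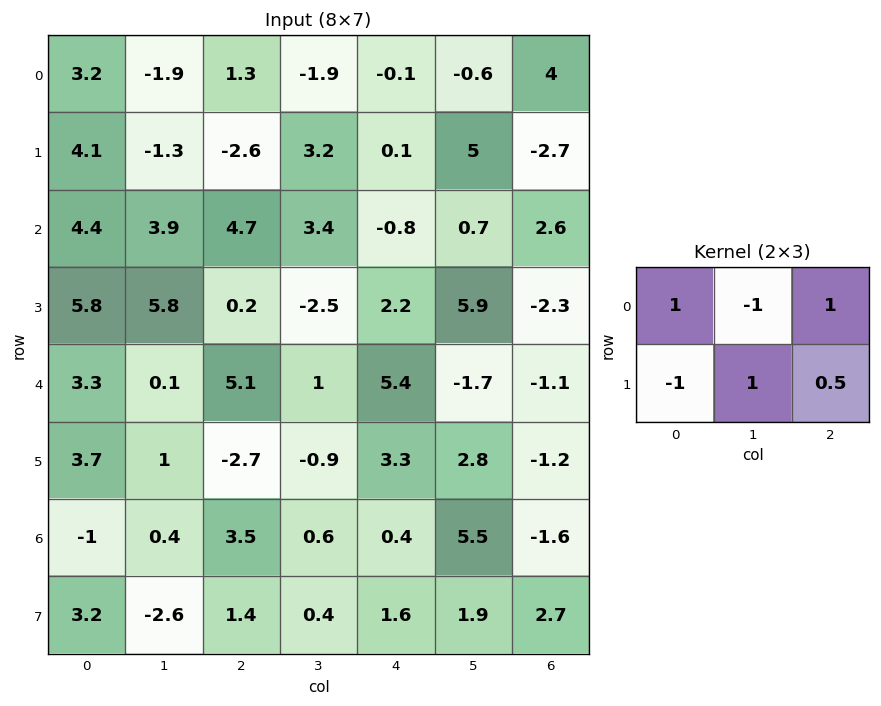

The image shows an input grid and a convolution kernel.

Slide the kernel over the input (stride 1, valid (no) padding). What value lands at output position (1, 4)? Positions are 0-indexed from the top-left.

-4.8

The receptive field on the input at this output position is [0.1 5 -2.7 / -0.8 0.7 2.6]. Elementwise product with the kernel and sum: 0.1·1 + 5·-1 + -2.7·1 + -0.8·-1 + 0.7·1 + 2.6·0.5.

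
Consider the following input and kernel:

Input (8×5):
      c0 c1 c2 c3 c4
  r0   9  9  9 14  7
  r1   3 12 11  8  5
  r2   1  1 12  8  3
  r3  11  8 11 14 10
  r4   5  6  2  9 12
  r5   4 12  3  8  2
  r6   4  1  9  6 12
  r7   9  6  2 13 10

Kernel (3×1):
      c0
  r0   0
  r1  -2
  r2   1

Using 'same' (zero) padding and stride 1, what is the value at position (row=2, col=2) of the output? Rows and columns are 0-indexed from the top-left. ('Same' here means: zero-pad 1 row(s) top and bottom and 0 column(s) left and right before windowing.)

The receptive field on the zero-padded input at this output position is [11 / 12 / 11]. Elementwise product with the kernel and sum: 12·-2 + 11·1.

-13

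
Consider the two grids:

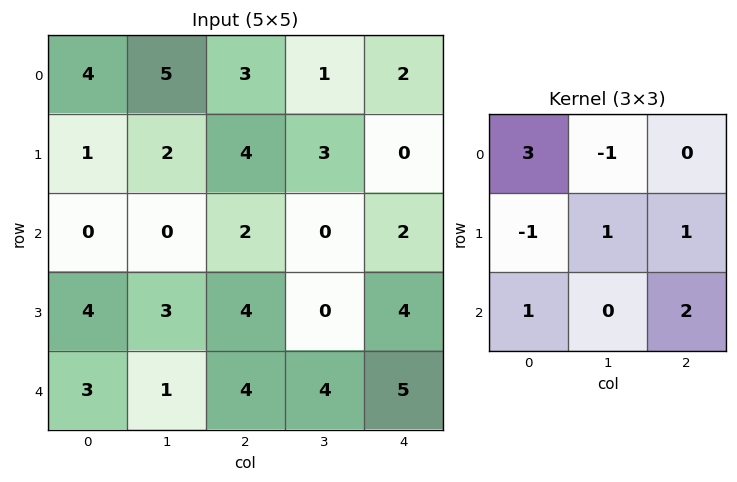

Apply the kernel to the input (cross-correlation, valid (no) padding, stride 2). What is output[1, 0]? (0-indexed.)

The receptive field on the input at this output position is [0 0 2 / 4 3 4 / 3 1 4]. Elementwise product with the kernel and sum: 0·3 + 0·-1 + 4·-1 + 3·1 + 4·1 + 3·1 + 4·2.

14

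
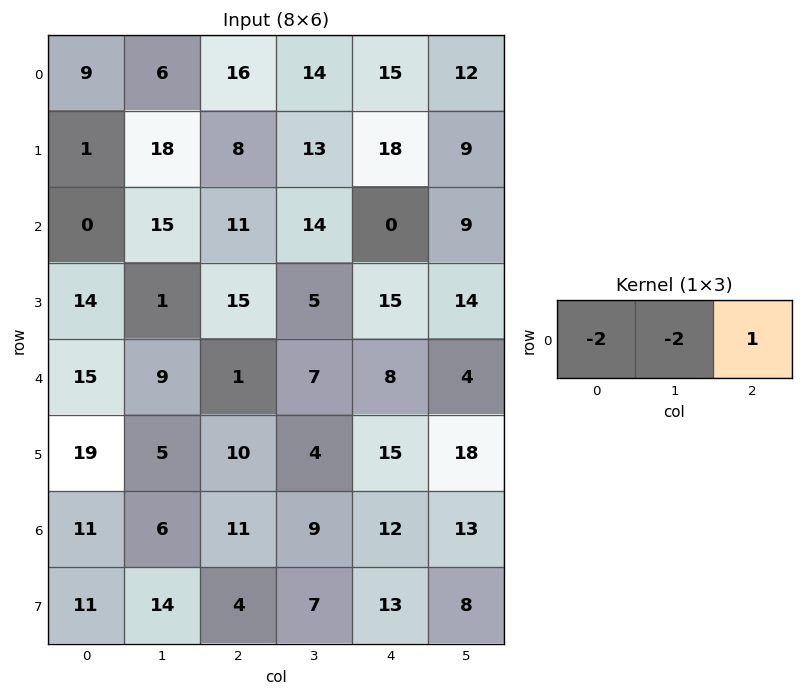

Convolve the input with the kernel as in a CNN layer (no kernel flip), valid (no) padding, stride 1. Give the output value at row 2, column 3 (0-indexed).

The receptive field on the input at this output position is [14 0 9]. Elementwise product with the kernel and sum: 14·-2 + 0·-2 + 9·1.

-19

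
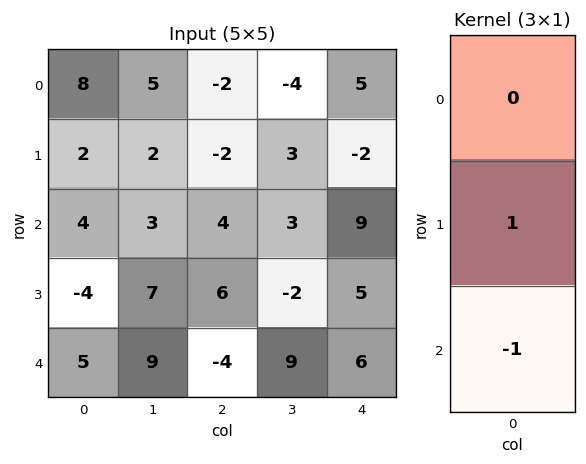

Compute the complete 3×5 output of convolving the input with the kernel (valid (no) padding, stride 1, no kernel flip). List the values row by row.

Output[0,0]: The receptive field on the input at this output position is [8 / 2 / 4]. Elementwise product with the kernel and sum: 2·1 + 4·-1.

-2 -1 -6 0 -11
8 -4 -2 5 4
-9 -2 10 -11 -1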